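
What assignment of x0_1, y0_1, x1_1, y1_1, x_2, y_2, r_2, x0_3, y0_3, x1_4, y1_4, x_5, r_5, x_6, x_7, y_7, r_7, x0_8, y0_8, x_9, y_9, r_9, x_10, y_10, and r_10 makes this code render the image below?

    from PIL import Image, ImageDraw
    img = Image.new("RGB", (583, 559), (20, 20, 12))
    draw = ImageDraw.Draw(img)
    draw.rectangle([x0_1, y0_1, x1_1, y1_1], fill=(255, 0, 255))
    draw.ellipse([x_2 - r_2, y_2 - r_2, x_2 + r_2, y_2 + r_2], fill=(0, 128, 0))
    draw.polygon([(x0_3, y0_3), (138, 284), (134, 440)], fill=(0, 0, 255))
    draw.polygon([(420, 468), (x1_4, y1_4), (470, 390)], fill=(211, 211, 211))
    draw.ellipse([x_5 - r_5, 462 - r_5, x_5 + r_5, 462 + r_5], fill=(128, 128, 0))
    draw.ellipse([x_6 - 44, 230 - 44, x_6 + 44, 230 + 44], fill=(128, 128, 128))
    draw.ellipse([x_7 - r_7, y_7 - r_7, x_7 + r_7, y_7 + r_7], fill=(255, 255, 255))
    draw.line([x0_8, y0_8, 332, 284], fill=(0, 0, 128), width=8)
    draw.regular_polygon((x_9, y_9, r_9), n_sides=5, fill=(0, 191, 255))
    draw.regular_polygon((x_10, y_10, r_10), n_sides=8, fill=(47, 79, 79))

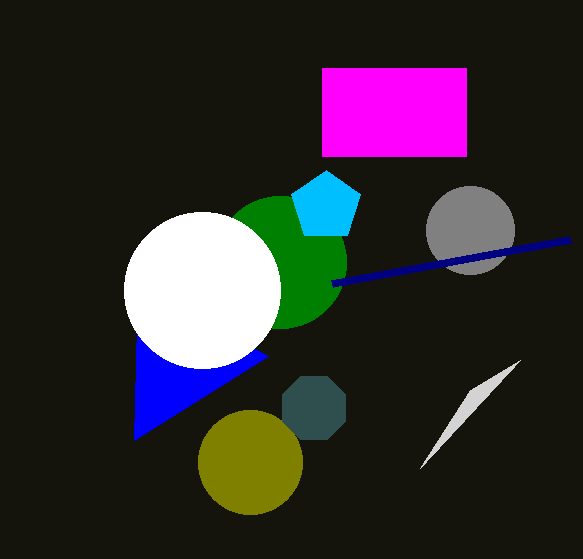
x0_1 = 322; y0_1 = 68; x1_1 = 466; y1_1 = 156; x_2 = 280; y_2 = 262; r_2 = 66; x0_3 = 268; y0_3 = 356; x1_4 = 520; y1_4 = 360; x_5 = 250; r_5 = 52; x_6 = 470; x_7 = 202; y_7 = 290; r_7 = 78; x0_8 = 570; y0_8 = 240; x_9 = 326; y_9 = 206; r_9 = 36; x_10 = 314; y_10 = 408; r_10 = 34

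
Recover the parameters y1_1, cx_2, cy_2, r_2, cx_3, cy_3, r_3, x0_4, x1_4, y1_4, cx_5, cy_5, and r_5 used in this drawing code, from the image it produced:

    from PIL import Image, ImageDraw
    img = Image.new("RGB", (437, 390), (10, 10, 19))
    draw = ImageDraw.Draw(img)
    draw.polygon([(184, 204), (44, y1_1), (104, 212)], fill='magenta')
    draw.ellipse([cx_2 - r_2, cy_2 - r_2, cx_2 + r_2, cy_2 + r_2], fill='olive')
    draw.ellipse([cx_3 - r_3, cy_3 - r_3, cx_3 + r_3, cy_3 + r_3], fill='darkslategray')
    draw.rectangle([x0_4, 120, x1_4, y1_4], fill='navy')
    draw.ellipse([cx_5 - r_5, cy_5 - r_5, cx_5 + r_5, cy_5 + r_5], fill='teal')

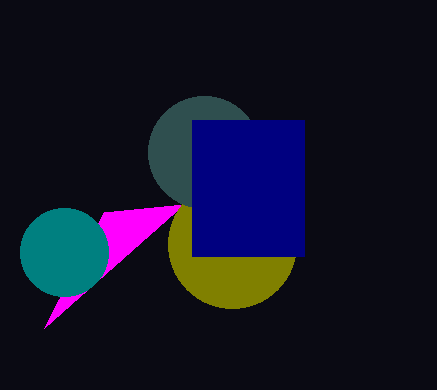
y1_1 = 328
cx_2 = 232
cy_2 = 244
r_2 = 64
cx_3 = 204
cy_3 = 152
r_3 = 56
x0_4 = 192
x1_4 = 304
y1_4 = 256
cx_5 = 64
cy_5 = 252
r_5 = 44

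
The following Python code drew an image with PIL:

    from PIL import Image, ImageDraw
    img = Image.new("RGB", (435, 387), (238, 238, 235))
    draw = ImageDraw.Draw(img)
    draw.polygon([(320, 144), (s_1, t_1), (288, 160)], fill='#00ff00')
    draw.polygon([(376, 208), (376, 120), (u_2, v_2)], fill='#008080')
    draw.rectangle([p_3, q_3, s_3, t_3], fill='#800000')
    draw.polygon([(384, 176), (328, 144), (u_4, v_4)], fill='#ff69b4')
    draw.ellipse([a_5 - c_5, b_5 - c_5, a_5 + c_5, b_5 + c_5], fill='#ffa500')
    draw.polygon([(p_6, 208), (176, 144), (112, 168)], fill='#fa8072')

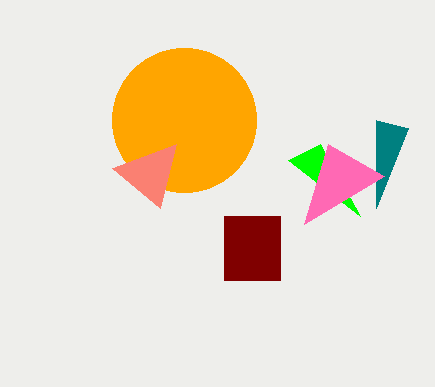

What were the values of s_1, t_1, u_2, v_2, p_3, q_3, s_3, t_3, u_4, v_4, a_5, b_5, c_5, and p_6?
s_1 = 360
t_1 = 216
u_2 = 408
v_2 = 128
p_3 = 224
q_3 = 216
s_3 = 280
t_3 = 280
u_4 = 304
v_4 = 224
a_5 = 184
b_5 = 120
c_5 = 72
p_6 = 160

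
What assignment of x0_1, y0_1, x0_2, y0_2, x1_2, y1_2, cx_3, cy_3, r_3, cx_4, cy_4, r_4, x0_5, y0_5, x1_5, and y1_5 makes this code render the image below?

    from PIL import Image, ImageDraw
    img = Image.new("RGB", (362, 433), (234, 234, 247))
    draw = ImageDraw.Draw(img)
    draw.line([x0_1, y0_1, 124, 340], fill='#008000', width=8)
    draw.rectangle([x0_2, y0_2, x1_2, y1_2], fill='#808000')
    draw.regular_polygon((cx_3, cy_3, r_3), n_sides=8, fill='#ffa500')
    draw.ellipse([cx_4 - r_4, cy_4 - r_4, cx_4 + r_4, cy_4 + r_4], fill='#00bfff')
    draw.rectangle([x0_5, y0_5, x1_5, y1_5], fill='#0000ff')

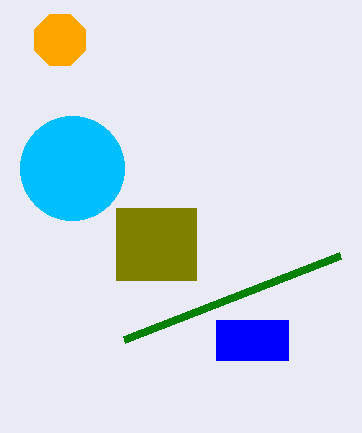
x0_1 = 340
y0_1 = 256
x0_2 = 116
y0_2 = 208
x1_2 = 196
y1_2 = 280
cx_3 = 60
cy_3 = 40
r_3 = 28
cx_4 = 72
cy_4 = 168
r_4 = 52
x0_5 = 216
y0_5 = 320
x1_5 = 288
y1_5 = 360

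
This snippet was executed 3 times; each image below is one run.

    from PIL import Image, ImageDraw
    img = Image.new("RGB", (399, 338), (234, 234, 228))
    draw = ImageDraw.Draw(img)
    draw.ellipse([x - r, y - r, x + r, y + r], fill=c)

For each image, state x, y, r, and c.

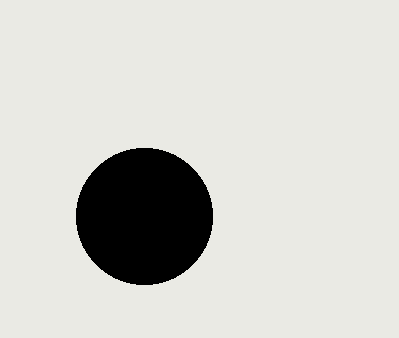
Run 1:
x = 144, y = 216, r = 68, c = 'black'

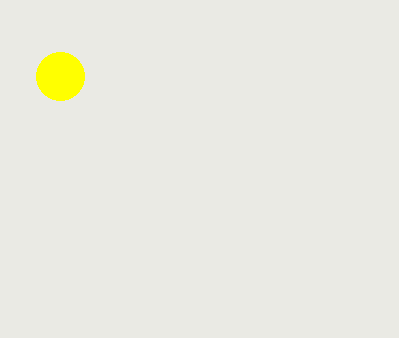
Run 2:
x = 60; y = 76; r = 24; c = 'yellow'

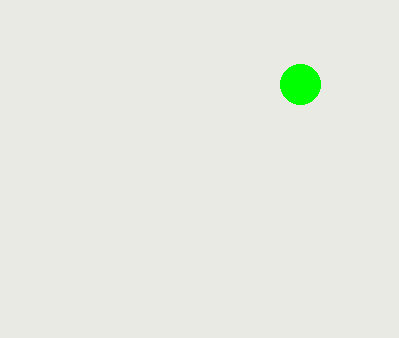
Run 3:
x = 300; y = 84; r = 20; c = 'lime'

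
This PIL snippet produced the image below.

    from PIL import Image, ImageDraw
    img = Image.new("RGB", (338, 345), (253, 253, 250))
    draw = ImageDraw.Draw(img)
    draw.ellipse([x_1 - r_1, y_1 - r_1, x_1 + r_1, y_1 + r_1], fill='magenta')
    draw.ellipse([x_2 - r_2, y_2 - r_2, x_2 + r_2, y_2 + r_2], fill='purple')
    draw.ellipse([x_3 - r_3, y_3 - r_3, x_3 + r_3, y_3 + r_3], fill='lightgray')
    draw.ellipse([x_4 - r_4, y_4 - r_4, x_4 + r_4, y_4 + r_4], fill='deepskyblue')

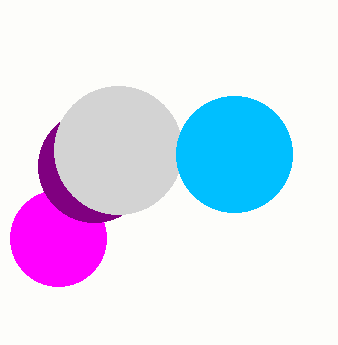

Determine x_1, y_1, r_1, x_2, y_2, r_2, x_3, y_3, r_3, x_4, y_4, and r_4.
x_1 = 58, y_1 = 238, r_1 = 48, x_2 = 94, y_2 = 166, r_2 = 56, x_3 = 118, y_3 = 150, r_3 = 64, x_4 = 234, y_4 = 154, r_4 = 58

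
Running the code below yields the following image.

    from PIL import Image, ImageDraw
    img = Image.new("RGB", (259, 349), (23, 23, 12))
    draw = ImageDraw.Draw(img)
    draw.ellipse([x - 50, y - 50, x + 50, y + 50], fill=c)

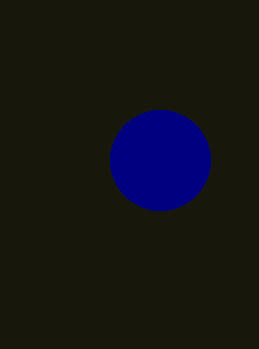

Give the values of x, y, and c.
x = 160; y = 160; c = 'navy'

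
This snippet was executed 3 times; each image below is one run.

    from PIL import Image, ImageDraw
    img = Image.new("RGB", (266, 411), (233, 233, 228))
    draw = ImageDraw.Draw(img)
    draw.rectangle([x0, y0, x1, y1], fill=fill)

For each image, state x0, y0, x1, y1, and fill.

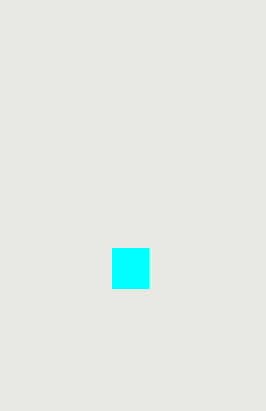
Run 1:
x0 = 112; y0 = 248; x1 = 148; y1 = 288; fill = 'cyan'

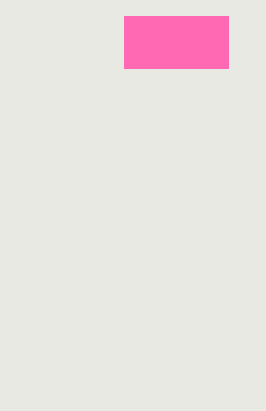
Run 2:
x0 = 124, y0 = 16, x1 = 228, y1 = 68, fill = 'hotpink'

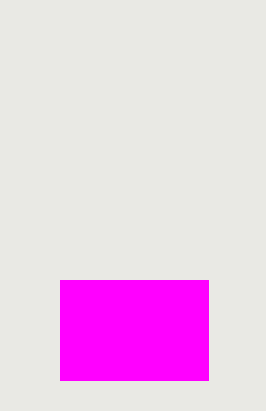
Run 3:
x0 = 60, y0 = 280, x1 = 208, y1 = 380, fill = 'magenta'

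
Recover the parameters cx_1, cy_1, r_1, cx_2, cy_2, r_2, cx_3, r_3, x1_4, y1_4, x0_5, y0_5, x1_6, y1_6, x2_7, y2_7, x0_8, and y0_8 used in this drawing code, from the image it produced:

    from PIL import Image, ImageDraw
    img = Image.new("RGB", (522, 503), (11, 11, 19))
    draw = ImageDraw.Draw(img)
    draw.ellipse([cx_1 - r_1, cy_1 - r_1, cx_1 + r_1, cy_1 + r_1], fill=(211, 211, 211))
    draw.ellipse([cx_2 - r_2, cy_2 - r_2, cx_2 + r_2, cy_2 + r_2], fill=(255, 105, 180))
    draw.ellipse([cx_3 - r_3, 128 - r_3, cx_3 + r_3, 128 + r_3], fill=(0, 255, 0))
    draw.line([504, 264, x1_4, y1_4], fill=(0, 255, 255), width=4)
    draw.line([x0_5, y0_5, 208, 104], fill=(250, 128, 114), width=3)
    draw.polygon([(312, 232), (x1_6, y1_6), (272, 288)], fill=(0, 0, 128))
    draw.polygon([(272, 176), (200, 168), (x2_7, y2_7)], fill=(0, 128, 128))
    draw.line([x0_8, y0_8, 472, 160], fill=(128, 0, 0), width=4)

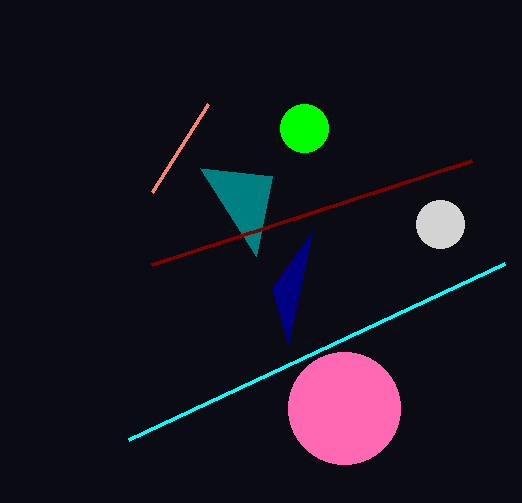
cx_1 = 440, cy_1 = 224, r_1 = 24, cx_2 = 344, cy_2 = 408, r_2 = 56, cx_3 = 304, r_3 = 24, x1_4 = 128, y1_4 = 440, x0_5 = 152, y0_5 = 192, x1_6 = 288, y1_6 = 344, x2_7 = 256, y2_7 = 256, x0_8 = 152, y0_8 = 264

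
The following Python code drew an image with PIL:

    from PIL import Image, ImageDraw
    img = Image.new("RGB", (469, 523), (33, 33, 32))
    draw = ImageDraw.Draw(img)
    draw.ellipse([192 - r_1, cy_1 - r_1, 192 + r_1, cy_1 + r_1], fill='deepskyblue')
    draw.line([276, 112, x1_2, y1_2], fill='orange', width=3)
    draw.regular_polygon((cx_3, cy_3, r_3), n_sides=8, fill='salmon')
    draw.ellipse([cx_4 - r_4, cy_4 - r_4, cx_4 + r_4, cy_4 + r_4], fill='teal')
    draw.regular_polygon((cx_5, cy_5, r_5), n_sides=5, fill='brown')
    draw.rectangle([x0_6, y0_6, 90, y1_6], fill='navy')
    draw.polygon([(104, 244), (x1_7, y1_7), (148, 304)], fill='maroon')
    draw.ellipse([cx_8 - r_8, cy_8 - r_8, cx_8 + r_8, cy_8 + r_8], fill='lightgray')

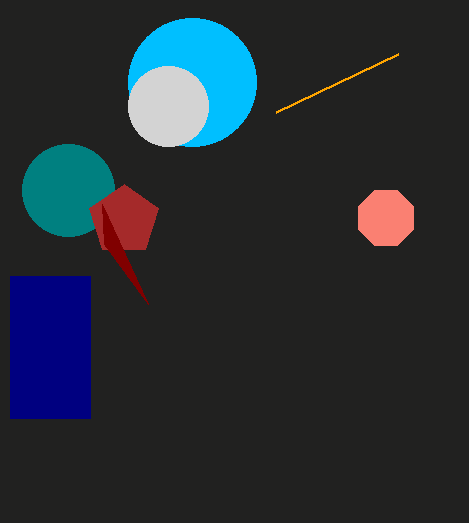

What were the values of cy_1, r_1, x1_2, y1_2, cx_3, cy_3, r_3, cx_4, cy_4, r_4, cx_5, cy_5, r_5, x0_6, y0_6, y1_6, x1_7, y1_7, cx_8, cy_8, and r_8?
cy_1 = 82, r_1 = 64, x1_2 = 398, y1_2 = 54, cx_3 = 386, cy_3 = 218, r_3 = 30, cx_4 = 68, cy_4 = 190, r_4 = 46, cx_5 = 124, cy_5 = 220, r_5 = 36, x0_6 = 10, y0_6 = 276, y1_6 = 418, x1_7 = 102, y1_7 = 204, cx_8 = 168, cy_8 = 106, r_8 = 40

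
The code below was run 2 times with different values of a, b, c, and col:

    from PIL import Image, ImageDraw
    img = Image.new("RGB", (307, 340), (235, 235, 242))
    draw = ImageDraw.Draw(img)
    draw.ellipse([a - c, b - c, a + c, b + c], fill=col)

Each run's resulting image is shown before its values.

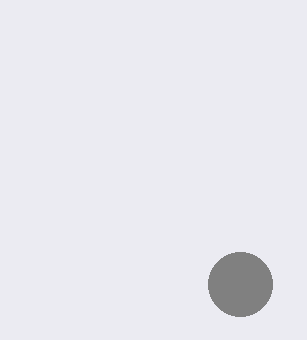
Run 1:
a = 240
b = 284
c = 32
col = 'gray'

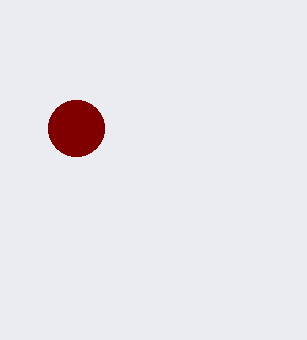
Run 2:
a = 76, b = 128, c = 28, col = 'maroon'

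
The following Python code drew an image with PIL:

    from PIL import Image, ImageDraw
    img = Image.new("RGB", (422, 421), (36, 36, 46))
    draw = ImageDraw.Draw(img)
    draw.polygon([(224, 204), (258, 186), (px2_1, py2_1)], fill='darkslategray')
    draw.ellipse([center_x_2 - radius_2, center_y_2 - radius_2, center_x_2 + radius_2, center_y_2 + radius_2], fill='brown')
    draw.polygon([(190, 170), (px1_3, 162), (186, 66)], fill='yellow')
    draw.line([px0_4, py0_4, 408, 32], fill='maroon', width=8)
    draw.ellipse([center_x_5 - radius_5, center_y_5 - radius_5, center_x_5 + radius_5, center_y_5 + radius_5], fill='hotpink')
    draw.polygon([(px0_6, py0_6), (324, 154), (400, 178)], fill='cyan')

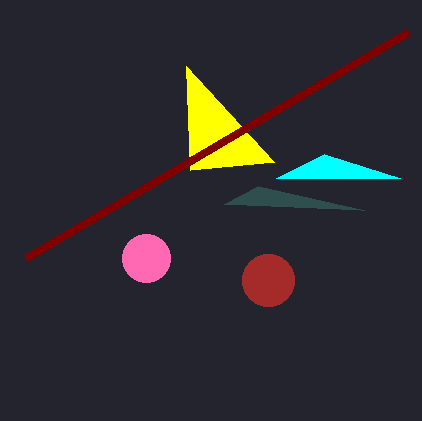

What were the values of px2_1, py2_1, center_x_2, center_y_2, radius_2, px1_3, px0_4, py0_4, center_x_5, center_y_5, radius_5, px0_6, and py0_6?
px2_1 = 364; py2_1 = 210; center_x_2 = 268; center_y_2 = 280; radius_2 = 26; px1_3 = 274; px0_4 = 26; py0_4 = 258; center_x_5 = 146; center_y_5 = 258; radius_5 = 24; px0_6 = 276; py0_6 = 178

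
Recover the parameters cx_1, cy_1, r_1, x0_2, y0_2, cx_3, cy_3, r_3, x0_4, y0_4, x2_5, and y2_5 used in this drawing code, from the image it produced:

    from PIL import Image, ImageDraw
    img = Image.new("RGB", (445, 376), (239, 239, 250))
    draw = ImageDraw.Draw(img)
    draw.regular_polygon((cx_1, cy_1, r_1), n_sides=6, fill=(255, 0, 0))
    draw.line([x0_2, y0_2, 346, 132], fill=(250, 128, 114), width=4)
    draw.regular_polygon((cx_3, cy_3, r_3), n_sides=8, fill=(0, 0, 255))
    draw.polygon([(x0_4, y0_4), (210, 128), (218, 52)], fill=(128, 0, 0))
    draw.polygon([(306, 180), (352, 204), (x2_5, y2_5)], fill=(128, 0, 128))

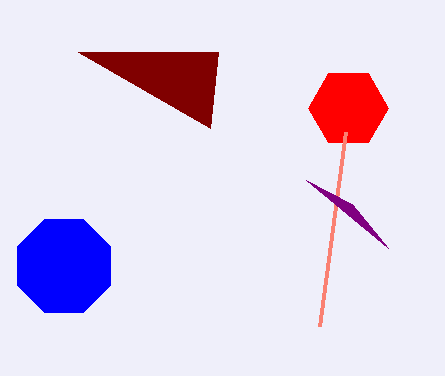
cx_1 = 348, cy_1 = 108, r_1 = 40, x0_2 = 320, y0_2 = 326, cx_3 = 64, cy_3 = 266, r_3 = 50, x0_4 = 78, y0_4 = 52, x2_5 = 388, y2_5 = 248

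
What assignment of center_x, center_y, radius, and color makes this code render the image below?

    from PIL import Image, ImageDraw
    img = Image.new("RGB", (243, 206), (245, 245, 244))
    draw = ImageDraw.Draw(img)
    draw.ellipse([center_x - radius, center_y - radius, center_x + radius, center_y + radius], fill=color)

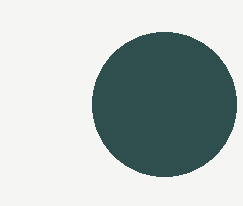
center_x = 164
center_y = 104
radius = 72
color = 'darkslategray'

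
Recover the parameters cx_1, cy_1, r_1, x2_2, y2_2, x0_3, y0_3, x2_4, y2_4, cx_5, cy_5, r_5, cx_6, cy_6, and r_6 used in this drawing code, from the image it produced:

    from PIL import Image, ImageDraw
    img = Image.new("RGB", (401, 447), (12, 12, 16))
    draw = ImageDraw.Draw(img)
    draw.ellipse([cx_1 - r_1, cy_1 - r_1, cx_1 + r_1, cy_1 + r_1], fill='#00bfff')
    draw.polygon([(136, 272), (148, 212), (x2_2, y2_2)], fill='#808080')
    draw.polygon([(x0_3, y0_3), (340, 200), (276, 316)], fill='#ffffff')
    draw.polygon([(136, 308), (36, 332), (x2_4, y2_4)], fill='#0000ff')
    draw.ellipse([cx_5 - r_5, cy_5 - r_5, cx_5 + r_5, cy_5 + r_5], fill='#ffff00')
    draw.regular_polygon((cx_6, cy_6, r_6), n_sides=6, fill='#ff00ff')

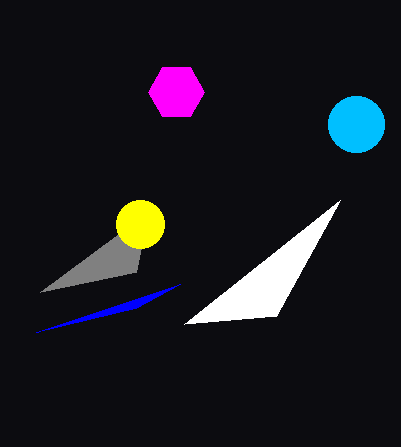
cx_1 = 356; cy_1 = 124; r_1 = 28; x2_2 = 40; y2_2 = 292; x0_3 = 184; y0_3 = 324; x2_4 = 180; y2_4 = 284; cx_5 = 140; cy_5 = 224; r_5 = 24; cx_6 = 176; cy_6 = 92; r_6 = 28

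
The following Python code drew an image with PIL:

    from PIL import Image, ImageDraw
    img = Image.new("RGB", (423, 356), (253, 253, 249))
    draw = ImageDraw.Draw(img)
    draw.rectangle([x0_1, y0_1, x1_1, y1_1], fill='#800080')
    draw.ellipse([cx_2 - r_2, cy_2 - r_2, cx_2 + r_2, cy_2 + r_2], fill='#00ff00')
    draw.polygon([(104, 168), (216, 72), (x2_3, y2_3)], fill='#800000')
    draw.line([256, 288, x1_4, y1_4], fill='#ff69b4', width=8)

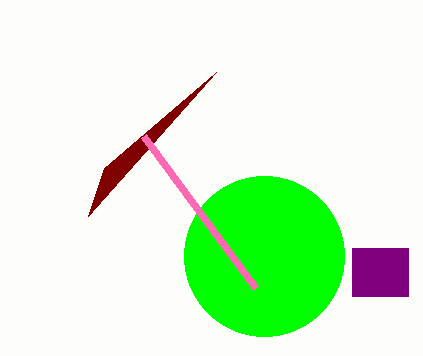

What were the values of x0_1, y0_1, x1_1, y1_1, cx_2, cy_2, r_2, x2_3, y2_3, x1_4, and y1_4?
x0_1 = 352
y0_1 = 248
x1_1 = 408
y1_1 = 296
cx_2 = 264
cy_2 = 256
r_2 = 80
x2_3 = 88
y2_3 = 216
x1_4 = 144
y1_4 = 136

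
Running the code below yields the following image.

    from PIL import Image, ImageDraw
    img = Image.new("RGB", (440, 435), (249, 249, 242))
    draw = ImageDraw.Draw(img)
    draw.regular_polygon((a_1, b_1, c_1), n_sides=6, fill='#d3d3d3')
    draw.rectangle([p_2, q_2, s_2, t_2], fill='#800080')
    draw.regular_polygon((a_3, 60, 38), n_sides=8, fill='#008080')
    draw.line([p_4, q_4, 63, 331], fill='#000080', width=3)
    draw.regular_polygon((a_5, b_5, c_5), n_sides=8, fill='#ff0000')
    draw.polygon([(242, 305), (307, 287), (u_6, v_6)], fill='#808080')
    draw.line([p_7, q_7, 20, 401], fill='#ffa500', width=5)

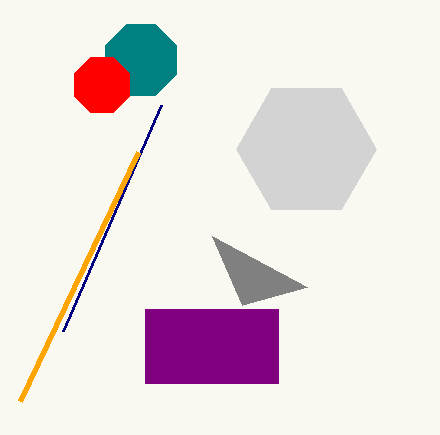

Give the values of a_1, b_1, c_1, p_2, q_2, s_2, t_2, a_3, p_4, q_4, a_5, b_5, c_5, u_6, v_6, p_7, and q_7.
a_1 = 306
b_1 = 149
c_1 = 70
p_2 = 145
q_2 = 309
s_2 = 278
t_2 = 383
a_3 = 141
p_4 = 161
q_4 = 105
a_5 = 102
b_5 = 85
c_5 = 30
u_6 = 212
v_6 = 236
p_7 = 138
q_7 = 152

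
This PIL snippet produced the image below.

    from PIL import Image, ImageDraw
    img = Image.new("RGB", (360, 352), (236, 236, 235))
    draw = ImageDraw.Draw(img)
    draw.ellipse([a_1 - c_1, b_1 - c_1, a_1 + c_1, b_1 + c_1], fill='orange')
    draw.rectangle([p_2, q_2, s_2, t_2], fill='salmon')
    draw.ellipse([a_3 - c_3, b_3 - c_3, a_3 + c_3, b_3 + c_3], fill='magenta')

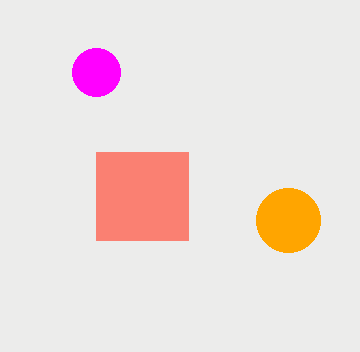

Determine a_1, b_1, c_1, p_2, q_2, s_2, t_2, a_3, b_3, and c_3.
a_1 = 288, b_1 = 220, c_1 = 32, p_2 = 96, q_2 = 152, s_2 = 188, t_2 = 240, a_3 = 96, b_3 = 72, c_3 = 24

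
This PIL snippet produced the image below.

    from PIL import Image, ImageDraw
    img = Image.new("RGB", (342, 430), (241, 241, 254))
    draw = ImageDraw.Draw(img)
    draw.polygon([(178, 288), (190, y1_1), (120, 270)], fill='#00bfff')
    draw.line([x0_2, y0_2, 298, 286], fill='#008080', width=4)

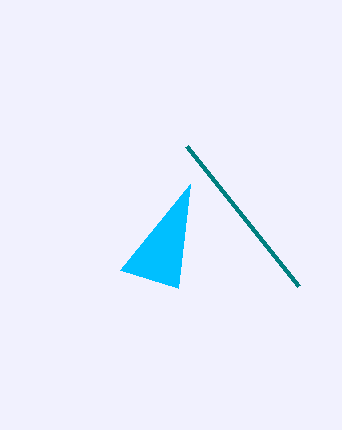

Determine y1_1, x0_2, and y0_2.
y1_1 = 184, x0_2 = 186, y0_2 = 146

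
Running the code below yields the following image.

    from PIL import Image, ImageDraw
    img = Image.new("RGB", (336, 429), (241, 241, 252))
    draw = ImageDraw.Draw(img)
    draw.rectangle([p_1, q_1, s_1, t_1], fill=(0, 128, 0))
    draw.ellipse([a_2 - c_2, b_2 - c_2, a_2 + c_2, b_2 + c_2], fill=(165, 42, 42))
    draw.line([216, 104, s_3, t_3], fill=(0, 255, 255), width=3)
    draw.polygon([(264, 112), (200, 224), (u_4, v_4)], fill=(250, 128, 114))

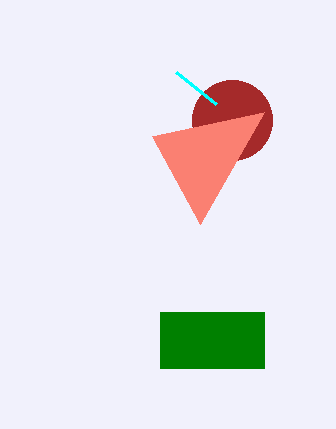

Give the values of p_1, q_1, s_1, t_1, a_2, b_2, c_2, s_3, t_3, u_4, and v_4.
p_1 = 160; q_1 = 312; s_1 = 264; t_1 = 368; a_2 = 232; b_2 = 120; c_2 = 40; s_3 = 176; t_3 = 72; u_4 = 152; v_4 = 136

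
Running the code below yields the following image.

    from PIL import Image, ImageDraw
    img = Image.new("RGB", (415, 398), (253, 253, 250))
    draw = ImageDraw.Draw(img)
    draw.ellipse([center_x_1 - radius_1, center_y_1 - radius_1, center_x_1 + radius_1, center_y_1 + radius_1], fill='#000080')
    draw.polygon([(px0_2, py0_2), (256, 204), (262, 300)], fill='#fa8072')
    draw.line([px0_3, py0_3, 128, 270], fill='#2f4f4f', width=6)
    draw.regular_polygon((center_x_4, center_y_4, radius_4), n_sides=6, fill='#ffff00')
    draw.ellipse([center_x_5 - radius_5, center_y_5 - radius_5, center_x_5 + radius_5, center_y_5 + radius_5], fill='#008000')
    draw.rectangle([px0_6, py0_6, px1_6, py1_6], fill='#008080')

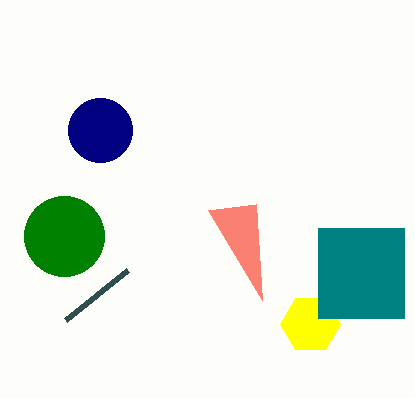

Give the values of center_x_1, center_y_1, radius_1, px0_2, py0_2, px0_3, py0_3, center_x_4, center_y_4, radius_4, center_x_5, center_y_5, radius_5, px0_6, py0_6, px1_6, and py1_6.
center_x_1 = 100; center_y_1 = 130; radius_1 = 32; px0_2 = 208; py0_2 = 210; px0_3 = 66; py0_3 = 320; center_x_4 = 310; center_y_4 = 324; radius_4 = 30; center_x_5 = 64; center_y_5 = 236; radius_5 = 40; px0_6 = 318; py0_6 = 228; px1_6 = 404; py1_6 = 318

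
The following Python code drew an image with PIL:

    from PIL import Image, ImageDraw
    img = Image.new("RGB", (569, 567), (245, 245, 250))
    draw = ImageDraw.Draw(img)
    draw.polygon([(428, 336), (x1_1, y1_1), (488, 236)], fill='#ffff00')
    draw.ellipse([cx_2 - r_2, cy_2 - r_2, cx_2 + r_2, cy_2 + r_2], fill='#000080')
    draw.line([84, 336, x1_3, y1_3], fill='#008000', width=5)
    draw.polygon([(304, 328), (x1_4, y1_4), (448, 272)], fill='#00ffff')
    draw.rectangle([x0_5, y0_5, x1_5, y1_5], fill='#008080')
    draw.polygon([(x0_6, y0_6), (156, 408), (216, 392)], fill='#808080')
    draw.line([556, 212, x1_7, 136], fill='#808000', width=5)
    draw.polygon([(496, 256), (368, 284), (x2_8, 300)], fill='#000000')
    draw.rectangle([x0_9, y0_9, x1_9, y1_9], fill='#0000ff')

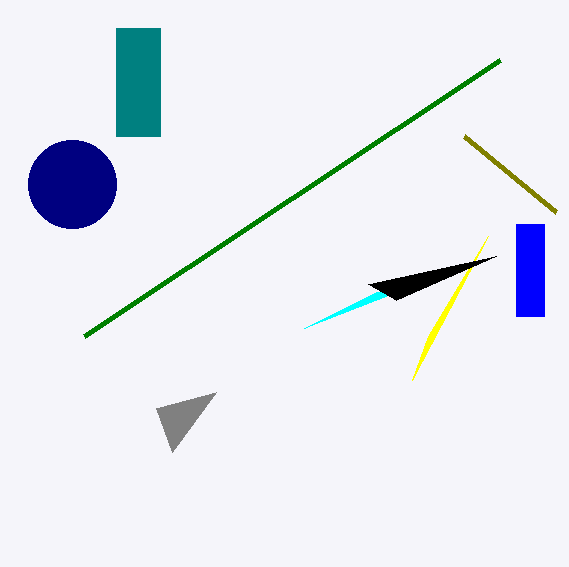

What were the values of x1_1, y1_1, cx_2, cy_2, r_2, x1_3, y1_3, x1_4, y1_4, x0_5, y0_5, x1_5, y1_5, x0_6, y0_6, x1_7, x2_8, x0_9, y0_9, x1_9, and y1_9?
x1_1 = 412, y1_1 = 380, cx_2 = 72, cy_2 = 184, r_2 = 44, x1_3 = 500, y1_3 = 60, x1_4 = 376, y1_4 = 292, x0_5 = 116, y0_5 = 28, x1_5 = 160, y1_5 = 136, x0_6 = 172, y0_6 = 452, x1_7 = 464, x2_8 = 396, x0_9 = 516, y0_9 = 224, x1_9 = 544, y1_9 = 316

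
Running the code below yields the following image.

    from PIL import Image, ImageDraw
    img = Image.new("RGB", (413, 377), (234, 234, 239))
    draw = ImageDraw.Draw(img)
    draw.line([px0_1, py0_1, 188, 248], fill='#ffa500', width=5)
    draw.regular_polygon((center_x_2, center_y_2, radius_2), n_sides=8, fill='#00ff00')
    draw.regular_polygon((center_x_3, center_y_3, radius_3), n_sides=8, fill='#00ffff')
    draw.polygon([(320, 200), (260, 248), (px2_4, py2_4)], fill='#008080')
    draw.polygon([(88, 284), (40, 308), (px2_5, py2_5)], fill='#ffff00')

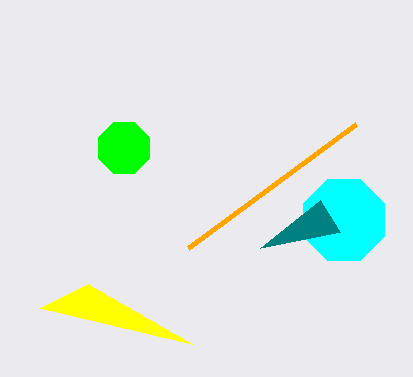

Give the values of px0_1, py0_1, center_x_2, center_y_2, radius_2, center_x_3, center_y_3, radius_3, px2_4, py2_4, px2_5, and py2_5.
px0_1 = 356, py0_1 = 124, center_x_2 = 124, center_y_2 = 148, radius_2 = 28, center_x_3 = 344, center_y_3 = 220, radius_3 = 44, px2_4 = 340, py2_4 = 232, px2_5 = 192, py2_5 = 344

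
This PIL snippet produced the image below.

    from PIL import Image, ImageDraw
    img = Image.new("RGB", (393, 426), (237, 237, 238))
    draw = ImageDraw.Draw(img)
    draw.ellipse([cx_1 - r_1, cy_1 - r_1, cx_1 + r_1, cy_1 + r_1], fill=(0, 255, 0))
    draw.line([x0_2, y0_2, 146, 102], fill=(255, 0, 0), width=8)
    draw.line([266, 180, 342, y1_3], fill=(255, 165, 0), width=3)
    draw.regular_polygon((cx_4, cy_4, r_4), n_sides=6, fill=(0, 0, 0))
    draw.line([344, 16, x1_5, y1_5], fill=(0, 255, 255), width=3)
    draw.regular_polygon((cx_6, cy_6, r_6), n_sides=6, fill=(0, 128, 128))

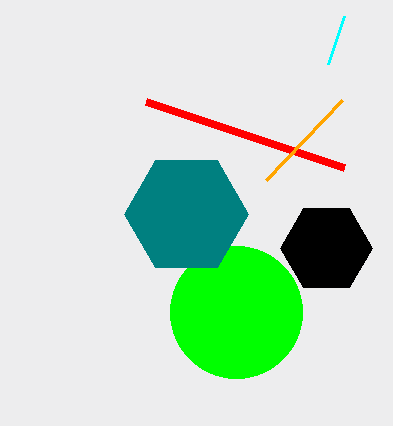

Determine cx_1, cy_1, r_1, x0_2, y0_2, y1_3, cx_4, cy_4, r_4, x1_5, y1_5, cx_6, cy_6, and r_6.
cx_1 = 236; cy_1 = 312; r_1 = 66; x0_2 = 344; y0_2 = 168; y1_3 = 100; cx_4 = 326; cy_4 = 248; r_4 = 46; x1_5 = 328; y1_5 = 64; cx_6 = 186; cy_6 = 214; r_6 = 62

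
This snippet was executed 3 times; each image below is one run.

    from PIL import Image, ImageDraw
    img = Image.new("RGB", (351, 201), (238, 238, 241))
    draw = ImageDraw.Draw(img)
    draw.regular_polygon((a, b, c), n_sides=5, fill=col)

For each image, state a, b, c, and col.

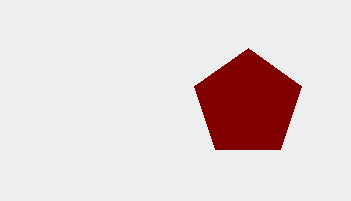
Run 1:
a = 248, b = 104, c = 56, col = 'maroon'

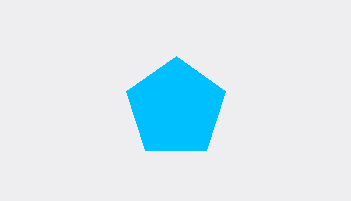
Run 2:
a = 176
b = 108
c = 52
col = 'deepskyblue'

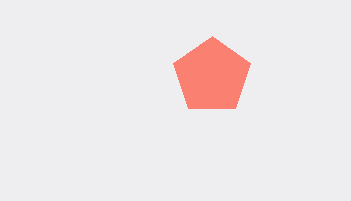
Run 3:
a = 212; b = 76; c = 40; col = 'salmon'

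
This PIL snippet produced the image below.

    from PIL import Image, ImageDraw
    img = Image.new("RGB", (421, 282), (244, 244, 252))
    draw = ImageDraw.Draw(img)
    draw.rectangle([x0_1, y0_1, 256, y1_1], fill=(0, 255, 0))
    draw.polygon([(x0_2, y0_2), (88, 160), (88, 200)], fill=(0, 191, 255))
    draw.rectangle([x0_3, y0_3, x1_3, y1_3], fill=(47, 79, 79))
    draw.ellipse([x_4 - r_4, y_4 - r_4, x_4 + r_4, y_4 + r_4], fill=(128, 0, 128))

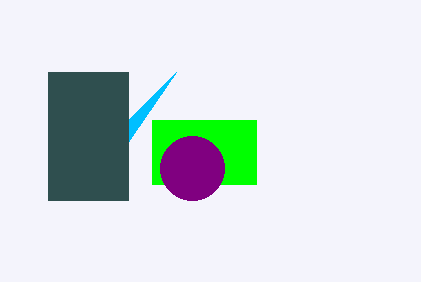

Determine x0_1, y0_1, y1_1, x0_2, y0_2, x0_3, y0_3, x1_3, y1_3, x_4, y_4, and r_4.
x0_1 = 152
y0_1 = 120
y1_1 = 184
x0_2 = 176
y0_2 = 72
x0_3 = 48
y0_3 = 72
x1_3 = 128
y1_3 = 200
x_4 = 192
y_4 = 168
r_4 = 32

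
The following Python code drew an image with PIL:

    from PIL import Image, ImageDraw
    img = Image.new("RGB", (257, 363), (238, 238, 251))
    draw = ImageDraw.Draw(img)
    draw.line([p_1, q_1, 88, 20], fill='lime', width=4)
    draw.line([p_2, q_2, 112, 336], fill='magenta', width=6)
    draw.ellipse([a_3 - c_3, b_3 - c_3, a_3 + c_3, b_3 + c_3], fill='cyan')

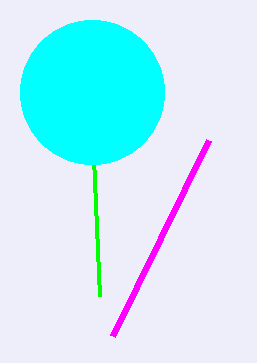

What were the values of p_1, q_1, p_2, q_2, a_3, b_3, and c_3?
p_1 = 100; q_1 = 296; p_2 = 208; q_2 = 140; a_3 = 92; b_3 = 92; c_3 = 72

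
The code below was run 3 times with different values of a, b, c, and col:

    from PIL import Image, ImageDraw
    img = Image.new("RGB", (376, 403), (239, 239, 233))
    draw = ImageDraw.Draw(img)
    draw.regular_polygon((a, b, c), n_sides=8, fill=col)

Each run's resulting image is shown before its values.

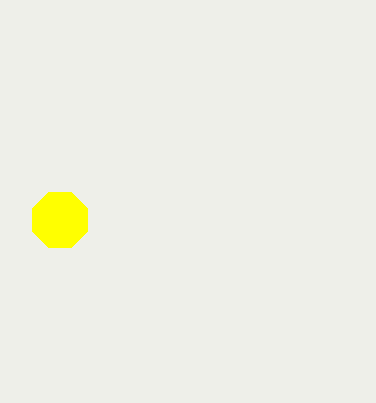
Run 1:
a = 60; b = 220; c = 30; col = 'yellow'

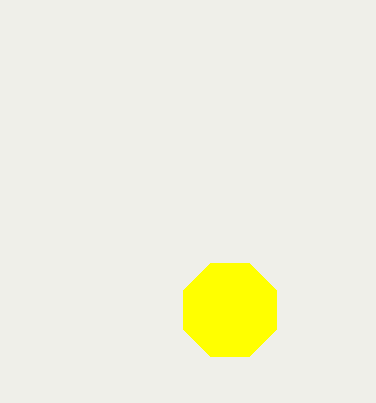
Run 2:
a = 230; b = 310; c = 50; col = 'yellow'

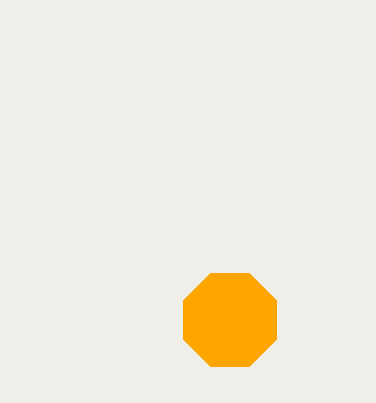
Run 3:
a = 230
b = 320
c = 50
col = 'orange'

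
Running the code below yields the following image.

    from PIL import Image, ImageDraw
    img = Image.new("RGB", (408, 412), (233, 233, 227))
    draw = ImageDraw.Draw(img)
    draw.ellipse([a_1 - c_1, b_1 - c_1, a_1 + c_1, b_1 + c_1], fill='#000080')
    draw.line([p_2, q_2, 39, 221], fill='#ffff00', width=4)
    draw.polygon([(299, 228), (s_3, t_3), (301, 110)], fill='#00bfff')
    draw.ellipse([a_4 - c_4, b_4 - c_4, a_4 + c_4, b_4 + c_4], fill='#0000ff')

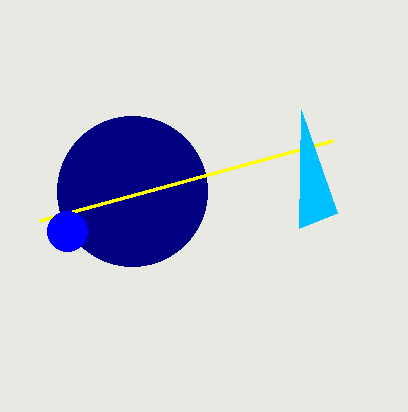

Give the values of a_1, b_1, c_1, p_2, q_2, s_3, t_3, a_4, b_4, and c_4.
a_1 = 132; b_1 = 191; c_1 = 75; p_2 = 332; q_2 = 141; s_3 = 337; t_3 = 213; a_4 = 67; b_4 = 231; c_4 = 20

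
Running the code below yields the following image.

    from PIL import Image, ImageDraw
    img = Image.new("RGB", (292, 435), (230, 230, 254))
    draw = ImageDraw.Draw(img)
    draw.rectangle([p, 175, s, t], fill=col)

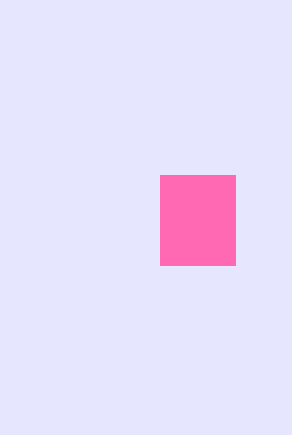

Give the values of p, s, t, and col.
p = 160, s = 235, t = 265, col = 'hotpink'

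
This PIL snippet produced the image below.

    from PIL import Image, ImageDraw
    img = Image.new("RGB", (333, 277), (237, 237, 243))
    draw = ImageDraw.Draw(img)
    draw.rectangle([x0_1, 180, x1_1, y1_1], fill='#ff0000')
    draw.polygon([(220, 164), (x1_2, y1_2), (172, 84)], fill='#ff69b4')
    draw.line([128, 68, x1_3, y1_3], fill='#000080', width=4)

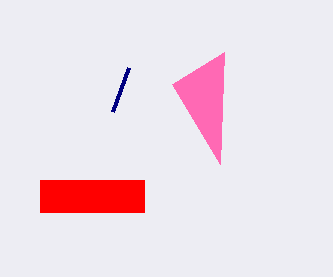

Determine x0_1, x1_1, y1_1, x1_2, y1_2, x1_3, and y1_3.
x0_1 = 40, x1_1 = 144, y1_1 = 212, x1_2 = 224, y1_2 = 52, x1_3 = 112, y1_3 = 112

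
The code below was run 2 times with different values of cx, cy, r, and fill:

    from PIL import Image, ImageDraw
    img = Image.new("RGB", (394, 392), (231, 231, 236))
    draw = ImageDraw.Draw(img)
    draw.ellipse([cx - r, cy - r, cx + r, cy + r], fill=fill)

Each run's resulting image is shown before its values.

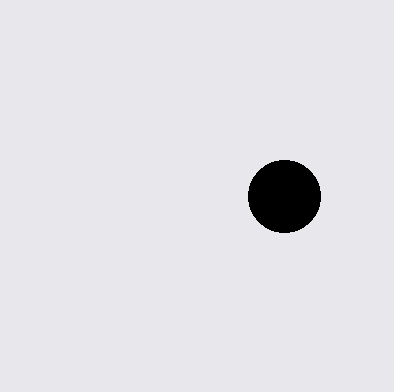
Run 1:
cx = 284, cy = 196, r = 36, fill = 'black'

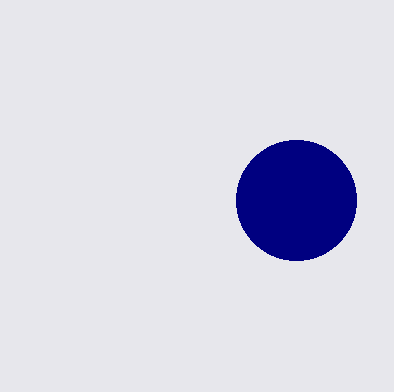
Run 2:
cx = 296, cy = 200, r = 60, fill = 'navy'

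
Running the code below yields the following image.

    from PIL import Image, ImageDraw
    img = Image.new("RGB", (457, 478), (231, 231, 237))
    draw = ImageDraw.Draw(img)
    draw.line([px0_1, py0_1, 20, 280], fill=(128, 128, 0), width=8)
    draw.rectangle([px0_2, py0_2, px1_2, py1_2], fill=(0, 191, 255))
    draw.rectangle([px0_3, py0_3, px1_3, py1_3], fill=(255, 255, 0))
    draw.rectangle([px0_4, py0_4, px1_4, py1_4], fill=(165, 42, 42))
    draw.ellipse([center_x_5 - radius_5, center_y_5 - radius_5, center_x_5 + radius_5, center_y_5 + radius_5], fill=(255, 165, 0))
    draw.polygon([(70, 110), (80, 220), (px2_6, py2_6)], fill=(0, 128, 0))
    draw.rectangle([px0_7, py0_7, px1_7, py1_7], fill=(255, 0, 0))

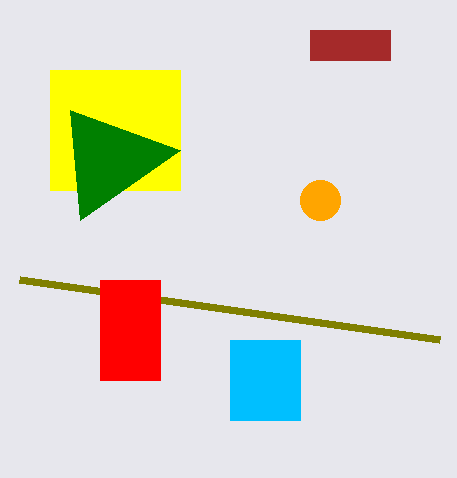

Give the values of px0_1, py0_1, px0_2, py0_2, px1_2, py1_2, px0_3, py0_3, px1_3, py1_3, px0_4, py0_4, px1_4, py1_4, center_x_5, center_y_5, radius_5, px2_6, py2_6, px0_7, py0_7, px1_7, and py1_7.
px0_1 = 440, py0_1 = 340, px0_2 = 230, py0_2 = 340, px1_2 = 300, py1_2 = 420, px0_3 = 50, py0_3 = 70, px1_3 = 180, py1_3 = 190, px0_4 = 310, py0_4 = 30, px1_4 = 390, py1_4 = 60, center_x_5 = 320, center_y_5 = 200, radius_5 = 20, px2_6 = 180, py2_6 = 150, px0_7 = 100, py0_7 = 280, px1_7 = 160, py1_7 = 380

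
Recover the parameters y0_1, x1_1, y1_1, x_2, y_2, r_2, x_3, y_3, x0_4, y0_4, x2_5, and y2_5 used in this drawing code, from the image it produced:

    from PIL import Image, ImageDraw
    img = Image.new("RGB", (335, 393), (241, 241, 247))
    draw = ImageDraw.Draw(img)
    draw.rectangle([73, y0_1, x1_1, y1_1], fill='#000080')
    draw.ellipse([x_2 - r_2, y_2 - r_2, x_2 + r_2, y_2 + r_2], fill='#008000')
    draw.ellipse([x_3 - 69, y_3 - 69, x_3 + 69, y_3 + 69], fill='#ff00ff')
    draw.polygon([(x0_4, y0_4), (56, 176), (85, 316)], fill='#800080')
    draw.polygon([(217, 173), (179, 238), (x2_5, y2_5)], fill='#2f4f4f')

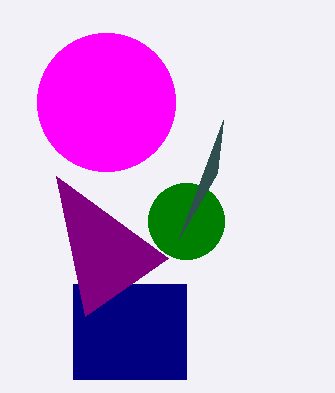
y0_1 = 284
x1_1 = 186
y1_1 = 379
x_2 = 186
y_2 = 221
r_2 = 38
x_3 = 106
y_3 = 102
x0_4 = 168
y0_4 = 258
x2_5 = 223
y2_5 = 120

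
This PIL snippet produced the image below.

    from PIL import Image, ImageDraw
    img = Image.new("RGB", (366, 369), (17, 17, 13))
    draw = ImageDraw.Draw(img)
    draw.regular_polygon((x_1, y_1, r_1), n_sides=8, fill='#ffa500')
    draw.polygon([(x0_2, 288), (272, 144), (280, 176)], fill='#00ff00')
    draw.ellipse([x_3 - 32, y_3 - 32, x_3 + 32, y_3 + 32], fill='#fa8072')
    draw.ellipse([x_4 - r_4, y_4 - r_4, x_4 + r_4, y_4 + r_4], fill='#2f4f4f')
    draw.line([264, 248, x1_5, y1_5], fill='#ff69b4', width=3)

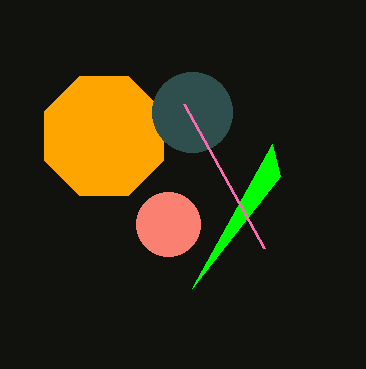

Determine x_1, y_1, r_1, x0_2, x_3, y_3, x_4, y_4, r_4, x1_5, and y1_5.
x_1 = 104; y_1 = 136; r_1 = 64; x0_2 = 192; x_3 = 168; y_3 = 224; x_4 = 192; y_4 = 112; r_4 = 40; x1_5 = 184; y1_5 = 104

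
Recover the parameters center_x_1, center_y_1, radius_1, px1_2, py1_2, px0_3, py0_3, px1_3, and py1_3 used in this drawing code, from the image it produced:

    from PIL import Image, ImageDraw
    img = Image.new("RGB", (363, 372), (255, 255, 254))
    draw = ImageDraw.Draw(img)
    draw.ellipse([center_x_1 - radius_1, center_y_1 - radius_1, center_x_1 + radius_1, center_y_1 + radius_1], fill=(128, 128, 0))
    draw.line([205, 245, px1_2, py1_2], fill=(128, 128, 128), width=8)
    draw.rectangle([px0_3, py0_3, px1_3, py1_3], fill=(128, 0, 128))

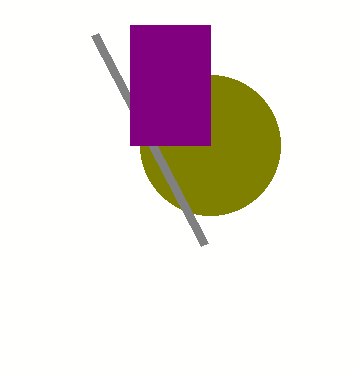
center_x_1 = 210; center_y_1 = 145; radius_1 = 70; px1_2 = 95; py1_2 = 35; px0_3 = 130; py0_3 = 25; px1_3 = 210; py1_3 = 145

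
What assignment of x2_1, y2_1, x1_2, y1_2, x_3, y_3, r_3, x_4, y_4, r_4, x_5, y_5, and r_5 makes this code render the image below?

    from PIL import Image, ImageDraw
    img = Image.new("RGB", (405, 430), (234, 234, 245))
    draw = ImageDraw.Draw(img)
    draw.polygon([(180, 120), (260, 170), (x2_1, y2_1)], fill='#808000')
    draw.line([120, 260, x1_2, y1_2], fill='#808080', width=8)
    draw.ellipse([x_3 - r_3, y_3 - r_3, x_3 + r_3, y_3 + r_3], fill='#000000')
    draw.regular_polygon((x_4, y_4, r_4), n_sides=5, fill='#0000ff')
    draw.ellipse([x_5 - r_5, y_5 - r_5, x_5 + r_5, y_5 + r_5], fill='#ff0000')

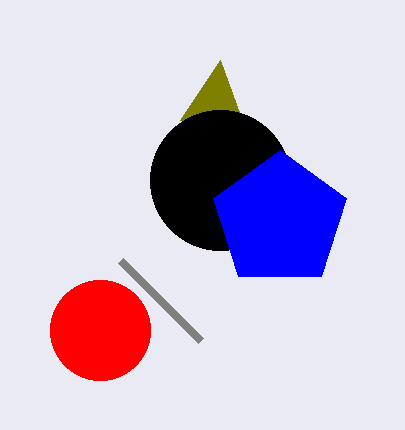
x2_1 = 220; y2_1 = 60; x1_2 = 200; y1_2 = 340; x_3 = 220; y_3 = 180; r_3 = 70; x_4 = 280; y_4 = 220; r_4 = 70; x_5 = 100; y_5 = 330; r_5 = 50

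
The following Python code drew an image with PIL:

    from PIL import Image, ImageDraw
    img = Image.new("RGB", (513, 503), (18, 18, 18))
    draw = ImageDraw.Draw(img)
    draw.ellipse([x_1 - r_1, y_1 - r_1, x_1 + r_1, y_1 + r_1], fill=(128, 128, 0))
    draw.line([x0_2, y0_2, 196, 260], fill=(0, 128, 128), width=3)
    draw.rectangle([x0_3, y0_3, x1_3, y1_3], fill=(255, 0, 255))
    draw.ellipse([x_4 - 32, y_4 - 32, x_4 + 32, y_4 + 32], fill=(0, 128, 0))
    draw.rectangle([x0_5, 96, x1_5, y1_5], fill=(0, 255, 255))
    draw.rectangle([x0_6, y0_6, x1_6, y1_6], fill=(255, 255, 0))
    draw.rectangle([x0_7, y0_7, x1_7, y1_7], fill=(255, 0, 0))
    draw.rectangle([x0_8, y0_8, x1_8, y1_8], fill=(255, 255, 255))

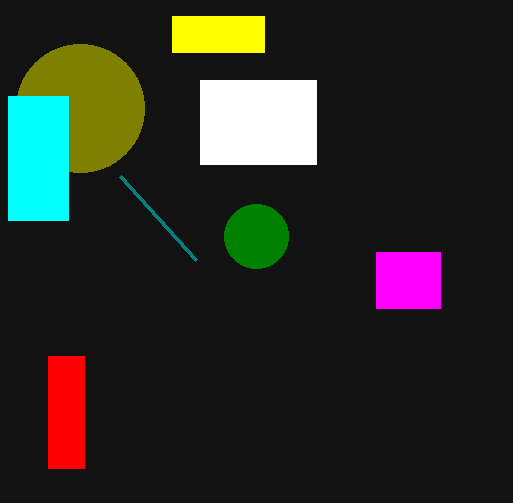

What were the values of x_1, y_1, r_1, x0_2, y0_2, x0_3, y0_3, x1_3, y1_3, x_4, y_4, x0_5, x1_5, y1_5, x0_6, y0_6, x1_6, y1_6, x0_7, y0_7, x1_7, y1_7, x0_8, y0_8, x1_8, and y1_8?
x_1 = 80, y_1 = 108, r_1 = 64, x0_2 = 120, y0_2 = 176, x0_3 = 376, y0_3 = 252, x1_3 = 440, y1_3 = 308, x_4 = 256, y_4 = 236, x0_5 = 8, x1_5 = 68, y1_5 = 220, x0_6 = 172, y0_6 = 16, x1_6 = 264, y1_6 = 52, x0_7 = 48, y0_7 = 356, x1_7 = 84, y1_7 = 468, x0_8 = 200, y0_8 = 80, x1_8 = 316, y1_8 = 164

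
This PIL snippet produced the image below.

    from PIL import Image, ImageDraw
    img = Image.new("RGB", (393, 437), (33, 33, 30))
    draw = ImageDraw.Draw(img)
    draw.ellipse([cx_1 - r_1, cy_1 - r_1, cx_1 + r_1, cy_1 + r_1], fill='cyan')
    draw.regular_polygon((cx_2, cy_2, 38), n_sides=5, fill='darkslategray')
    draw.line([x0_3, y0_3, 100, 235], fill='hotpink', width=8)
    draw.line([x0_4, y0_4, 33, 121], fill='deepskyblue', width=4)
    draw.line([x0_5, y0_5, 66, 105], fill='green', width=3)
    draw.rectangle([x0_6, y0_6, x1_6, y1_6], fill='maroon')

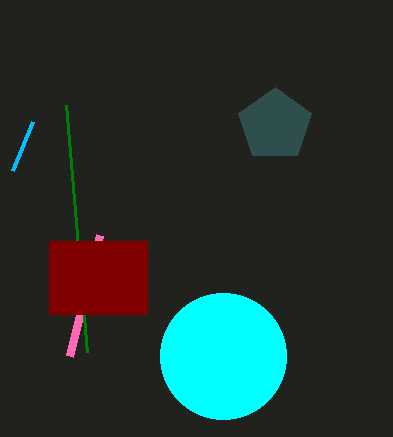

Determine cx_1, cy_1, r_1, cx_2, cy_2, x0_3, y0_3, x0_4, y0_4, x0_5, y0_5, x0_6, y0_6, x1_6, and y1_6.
cx_1 = 223
cy_1 = 356
r_1 = 63
cx_2 = 275
cy_2 = 125
x0_3 = 70
y0_3 = 356
x0_4 = 13
y0_4 = 170
x0_5 = 87
y0_5 = 352
x0_6 = 49
y0_6 = 241
x1_6 = 147
y1_6 = 314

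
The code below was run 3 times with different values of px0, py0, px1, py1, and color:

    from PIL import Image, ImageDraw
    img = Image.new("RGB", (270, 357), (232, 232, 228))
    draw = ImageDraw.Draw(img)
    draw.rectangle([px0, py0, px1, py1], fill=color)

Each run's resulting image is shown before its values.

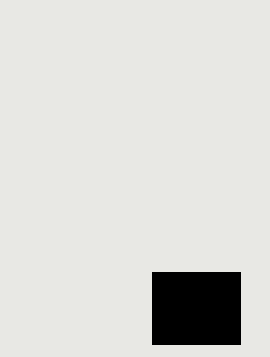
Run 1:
px0 = 152, py0 = 272, px1 = 240, py1 = 344, color = 'black'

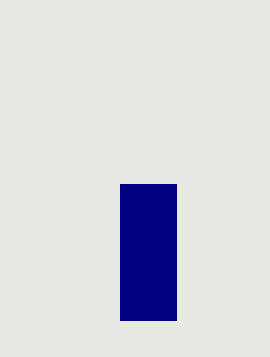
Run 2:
px0 = 120
py0 = 184
px1 = 176
py1 = 320
color = 'navy'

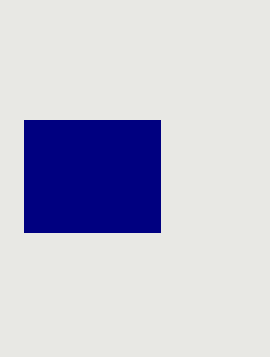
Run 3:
px0 = 24, py0 = 120, px1 = 160, py1 = 232, color = 'navy'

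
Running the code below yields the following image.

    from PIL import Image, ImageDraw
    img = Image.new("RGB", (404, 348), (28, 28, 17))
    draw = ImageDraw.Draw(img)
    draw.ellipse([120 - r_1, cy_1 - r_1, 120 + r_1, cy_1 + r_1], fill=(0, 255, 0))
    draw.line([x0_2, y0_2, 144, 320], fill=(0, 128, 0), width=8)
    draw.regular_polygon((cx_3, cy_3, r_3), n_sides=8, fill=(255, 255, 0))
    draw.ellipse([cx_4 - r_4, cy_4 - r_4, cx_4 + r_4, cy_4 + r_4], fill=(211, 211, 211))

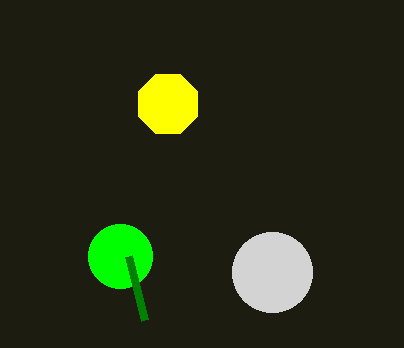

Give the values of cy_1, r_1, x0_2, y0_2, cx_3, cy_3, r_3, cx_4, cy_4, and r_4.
cy_1 = 256
r_1 = 32
x0_2 = 128
y0_2 = 256
cx_3 = 168
cy_3 = 104
r_3 = 32
cx_4 = 272
cy_4 = 272
r_4 = 40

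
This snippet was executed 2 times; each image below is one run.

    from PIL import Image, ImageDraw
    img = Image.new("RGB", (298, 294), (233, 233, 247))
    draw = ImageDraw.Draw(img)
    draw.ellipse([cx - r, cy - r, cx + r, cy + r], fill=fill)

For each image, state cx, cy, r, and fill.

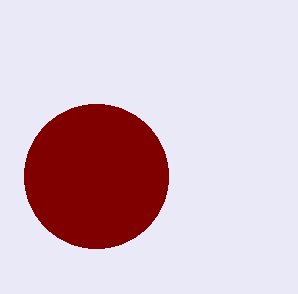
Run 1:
cx = 96; cy = 176; r = 72; fill = 'maroon'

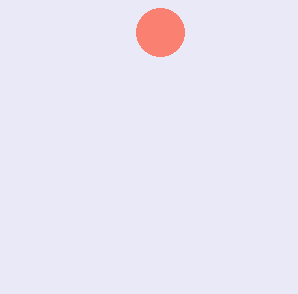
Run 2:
cx = 160, cy = 32, r = 24, fill = 'salmon'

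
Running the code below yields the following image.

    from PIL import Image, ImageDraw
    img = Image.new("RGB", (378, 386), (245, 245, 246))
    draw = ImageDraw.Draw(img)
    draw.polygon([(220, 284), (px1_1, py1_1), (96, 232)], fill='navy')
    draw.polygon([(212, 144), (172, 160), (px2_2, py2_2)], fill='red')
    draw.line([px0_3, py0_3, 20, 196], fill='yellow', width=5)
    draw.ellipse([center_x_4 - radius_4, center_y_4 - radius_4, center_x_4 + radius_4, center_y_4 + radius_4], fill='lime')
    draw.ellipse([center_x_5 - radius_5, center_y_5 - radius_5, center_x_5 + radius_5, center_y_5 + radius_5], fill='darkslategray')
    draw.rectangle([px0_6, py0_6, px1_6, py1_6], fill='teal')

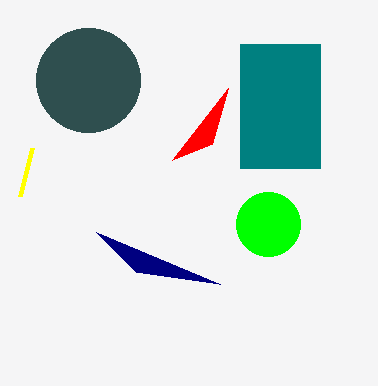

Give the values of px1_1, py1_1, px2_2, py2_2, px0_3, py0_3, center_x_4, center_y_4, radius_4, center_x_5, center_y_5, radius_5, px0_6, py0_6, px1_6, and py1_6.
px1_1 = 136
py1_1 = 272
px2_2 = 228
py2_2 = 88
px0_3 = 32
py0_3 = 148
center_x_4 = 268
center_y_4 = 224
radius_4 = 32
center_x_5 = 88
center_y_5 = 80
radius_5 = 52
px0_6 = 240
py0_6 = 44
px1_6 = 320
py1_6 = 168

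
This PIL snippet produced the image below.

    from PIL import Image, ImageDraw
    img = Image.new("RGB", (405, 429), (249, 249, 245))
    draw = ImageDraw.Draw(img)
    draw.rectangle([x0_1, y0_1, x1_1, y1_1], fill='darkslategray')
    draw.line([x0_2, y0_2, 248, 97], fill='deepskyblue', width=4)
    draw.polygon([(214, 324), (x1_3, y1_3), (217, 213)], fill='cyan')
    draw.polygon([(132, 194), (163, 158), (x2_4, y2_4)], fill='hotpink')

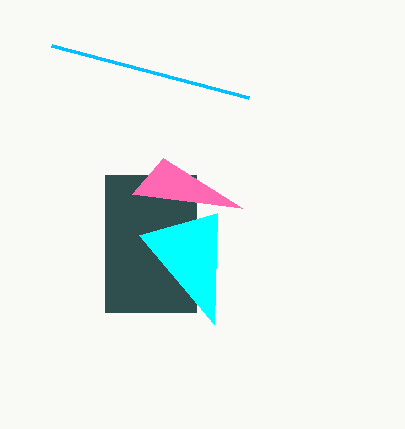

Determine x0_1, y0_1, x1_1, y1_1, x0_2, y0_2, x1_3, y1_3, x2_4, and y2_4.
x0_1 = 105
y0_1 = 175
x1_1 = 196
y1_1 = 312
x0_2 = 51
y0_2 = 45
x1_3 = 139
y1_3 = 235
x2_4 = 242
y2_4 = 208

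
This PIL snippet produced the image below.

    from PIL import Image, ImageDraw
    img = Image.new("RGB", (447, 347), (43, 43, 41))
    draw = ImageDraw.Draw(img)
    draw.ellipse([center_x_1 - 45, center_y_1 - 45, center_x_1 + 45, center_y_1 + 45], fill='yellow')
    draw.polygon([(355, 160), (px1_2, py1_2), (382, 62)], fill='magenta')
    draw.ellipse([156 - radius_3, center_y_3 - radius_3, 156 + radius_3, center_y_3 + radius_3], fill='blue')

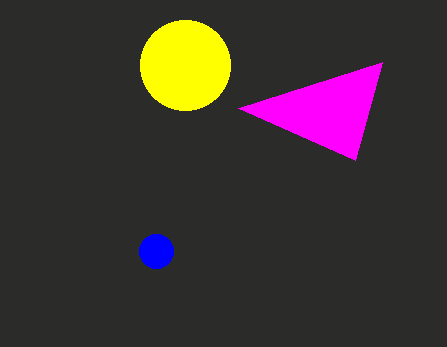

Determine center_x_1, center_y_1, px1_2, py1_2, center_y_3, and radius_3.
center_x_1 = 185; center_y_1 = 65; px1_2 = 238; py1_2 = 108; center_y_3 = 251; radius_3 = 17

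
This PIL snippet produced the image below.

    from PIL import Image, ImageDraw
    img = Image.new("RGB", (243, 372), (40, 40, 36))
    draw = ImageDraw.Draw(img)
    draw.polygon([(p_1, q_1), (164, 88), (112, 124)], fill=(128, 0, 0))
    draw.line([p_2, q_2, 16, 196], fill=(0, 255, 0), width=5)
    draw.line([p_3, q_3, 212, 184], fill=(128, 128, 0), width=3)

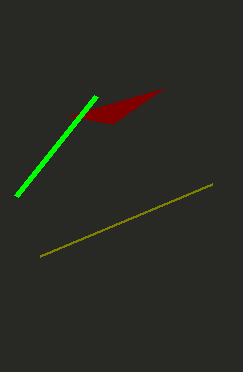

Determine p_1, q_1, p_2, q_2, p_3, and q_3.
p_1 = 68
q_1 = 116
p_2 = 96
q_2 = 96
p_3 = 40
q_3 = 256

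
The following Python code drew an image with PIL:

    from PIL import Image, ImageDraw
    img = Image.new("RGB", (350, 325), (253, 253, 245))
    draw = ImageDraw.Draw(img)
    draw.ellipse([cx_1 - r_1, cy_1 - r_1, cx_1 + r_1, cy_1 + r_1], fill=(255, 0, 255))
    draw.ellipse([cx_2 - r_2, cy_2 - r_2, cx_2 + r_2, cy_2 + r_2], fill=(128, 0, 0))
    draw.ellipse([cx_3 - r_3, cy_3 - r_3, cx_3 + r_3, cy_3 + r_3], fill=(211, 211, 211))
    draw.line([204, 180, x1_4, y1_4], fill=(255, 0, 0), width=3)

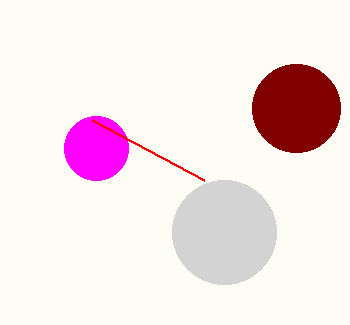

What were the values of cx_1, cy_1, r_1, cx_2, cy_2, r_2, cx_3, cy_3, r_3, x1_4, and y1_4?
cx_1 = 96, cy_1 = 148, r_1 = 32, cx_2 = 296, cy_2 = 108, r_2 = 44, cx_3 = 224, cy_3 = 232, r_3 = 52, x1_4 = 92, y1_4 = 120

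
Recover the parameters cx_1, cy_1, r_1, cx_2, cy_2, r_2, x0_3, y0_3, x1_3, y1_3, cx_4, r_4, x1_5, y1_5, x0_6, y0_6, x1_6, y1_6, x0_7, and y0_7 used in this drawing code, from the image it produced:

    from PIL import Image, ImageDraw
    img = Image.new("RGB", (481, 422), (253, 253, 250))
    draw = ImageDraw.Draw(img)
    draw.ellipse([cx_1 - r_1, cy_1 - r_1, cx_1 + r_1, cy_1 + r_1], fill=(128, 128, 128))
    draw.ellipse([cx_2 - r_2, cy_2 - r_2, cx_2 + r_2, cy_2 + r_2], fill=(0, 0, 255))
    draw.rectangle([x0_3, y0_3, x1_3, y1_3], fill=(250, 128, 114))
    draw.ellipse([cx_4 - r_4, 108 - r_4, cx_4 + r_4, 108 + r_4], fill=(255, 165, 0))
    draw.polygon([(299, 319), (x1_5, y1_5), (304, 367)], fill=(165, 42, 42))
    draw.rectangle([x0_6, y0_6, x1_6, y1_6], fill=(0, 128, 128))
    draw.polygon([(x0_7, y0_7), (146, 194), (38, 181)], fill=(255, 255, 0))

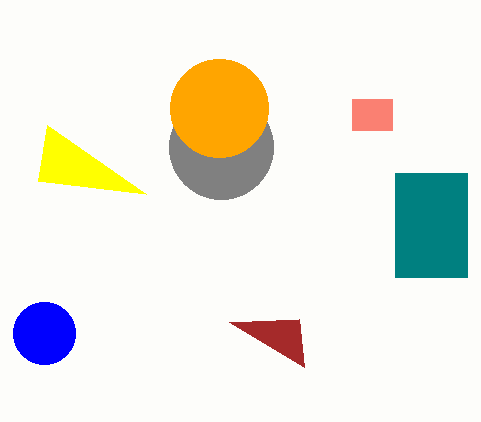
cx_1 = 221, cy_1 = 147, r_1 = 52, cx_2 = 44, cy_2 = 333, r_2 = 31, x0_3 = 352, y0_3 = 99, x1_3 = 392, y1_3 = 130, cx_4 = 219, r_4 = 49, x1_5 = 229, y1_5 = 322, x0_6 = 395, y0_6 = 173, x1_6 = 467, y1_6 = 277, x0_7 = 47, y0_7 = 125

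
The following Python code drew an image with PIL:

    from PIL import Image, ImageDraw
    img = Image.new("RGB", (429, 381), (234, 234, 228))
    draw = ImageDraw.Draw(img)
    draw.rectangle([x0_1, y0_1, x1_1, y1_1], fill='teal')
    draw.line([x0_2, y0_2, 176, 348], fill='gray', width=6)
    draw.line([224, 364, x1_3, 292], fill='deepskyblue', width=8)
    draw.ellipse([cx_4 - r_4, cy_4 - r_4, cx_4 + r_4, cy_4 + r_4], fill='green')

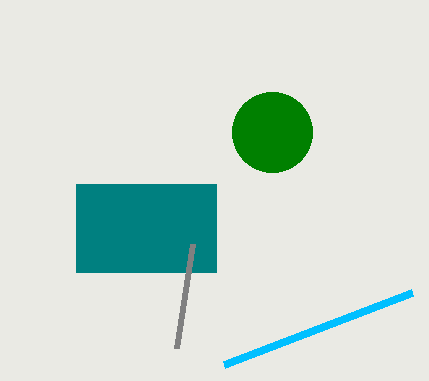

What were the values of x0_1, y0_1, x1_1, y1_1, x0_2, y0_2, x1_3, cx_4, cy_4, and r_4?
x0_1 = 76, y0_1 = 184, x1_1 = 216, y1_1 = 272, x0_2 = 192, y0_2 = 244, x1_3 = 412, cx_4 = 272, cy_4 = 132, r_4 = 40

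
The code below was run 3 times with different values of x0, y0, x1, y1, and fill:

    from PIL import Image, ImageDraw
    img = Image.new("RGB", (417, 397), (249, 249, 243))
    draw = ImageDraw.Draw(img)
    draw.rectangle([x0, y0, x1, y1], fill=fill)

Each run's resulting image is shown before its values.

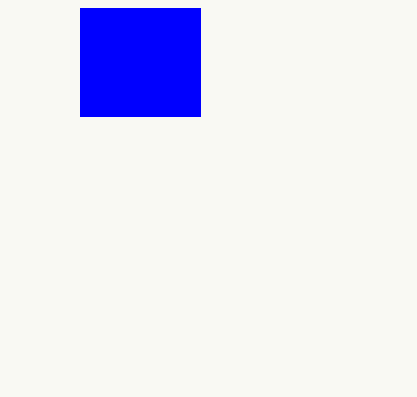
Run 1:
x0 = 80
y0 = 8
x1 = 200
y1 = 116
fill = 'blue'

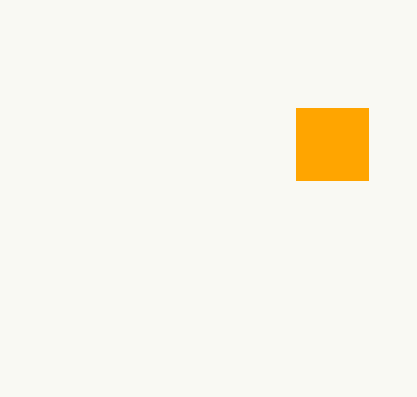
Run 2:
x0 = 296
y0 = 108
x1 = 368
y1 = 180
fill = 'orange'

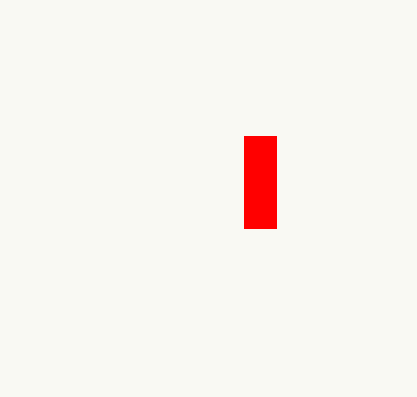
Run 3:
x0 = 244; y0 = 136; x1 = 276; y1 = 228; fill = 'red'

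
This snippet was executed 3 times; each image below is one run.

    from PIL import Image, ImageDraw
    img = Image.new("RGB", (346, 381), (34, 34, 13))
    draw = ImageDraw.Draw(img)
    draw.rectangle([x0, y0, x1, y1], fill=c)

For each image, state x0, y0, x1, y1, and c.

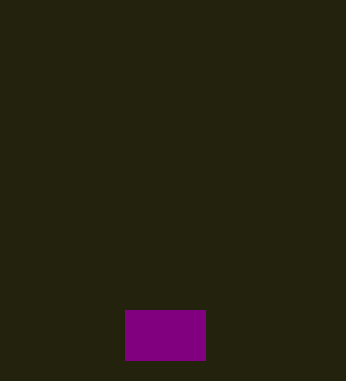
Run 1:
x0 = 125, y0 = 310, x1 = 205, y1 = 360, c = 'purple'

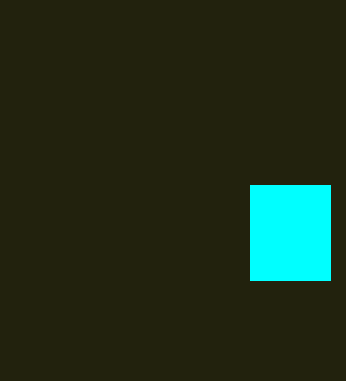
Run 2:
x0 = 250, y0 = 185, x1 = 330, y1 = 280, c = 'cyan'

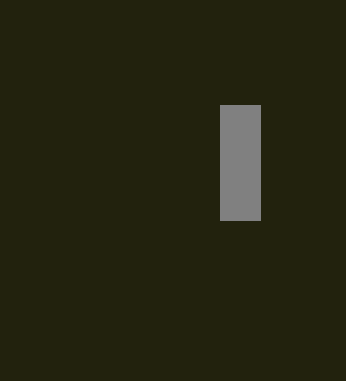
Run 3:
x0 = 220; y0 = 105; x1 = 260; y1 = 220; c = 'gray'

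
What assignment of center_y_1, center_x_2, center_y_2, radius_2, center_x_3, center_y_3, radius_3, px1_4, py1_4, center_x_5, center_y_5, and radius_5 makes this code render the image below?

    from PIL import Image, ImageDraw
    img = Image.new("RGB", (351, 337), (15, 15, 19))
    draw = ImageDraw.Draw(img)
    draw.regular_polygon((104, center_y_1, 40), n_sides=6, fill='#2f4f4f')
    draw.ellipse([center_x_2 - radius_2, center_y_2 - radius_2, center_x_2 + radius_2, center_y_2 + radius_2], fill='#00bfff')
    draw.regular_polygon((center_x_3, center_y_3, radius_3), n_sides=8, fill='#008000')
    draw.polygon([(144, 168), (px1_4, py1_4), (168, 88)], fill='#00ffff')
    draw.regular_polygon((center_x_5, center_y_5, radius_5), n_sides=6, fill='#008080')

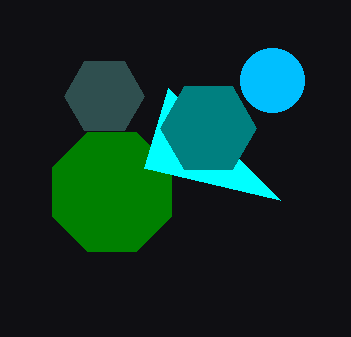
center_y_1 = 96, center_x_2 = 272, center_y_2 = 80, radius_2 = 32, center_x_3 = 112, center_y_3 = 192, radius_3 = 64, px1_4 = 280, py1_4 = 200, center_x_5 = 208, center_y_5 = 128, radius_5 = 48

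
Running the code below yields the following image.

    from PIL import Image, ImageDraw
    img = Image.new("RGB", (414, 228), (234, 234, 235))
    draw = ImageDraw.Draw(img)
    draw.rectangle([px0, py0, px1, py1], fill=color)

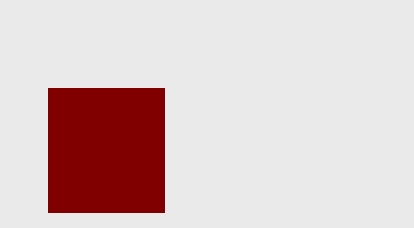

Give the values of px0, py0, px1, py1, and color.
px0 = 48, py0 = 88, px1 = 164, py1 = 212, color = 'maroon'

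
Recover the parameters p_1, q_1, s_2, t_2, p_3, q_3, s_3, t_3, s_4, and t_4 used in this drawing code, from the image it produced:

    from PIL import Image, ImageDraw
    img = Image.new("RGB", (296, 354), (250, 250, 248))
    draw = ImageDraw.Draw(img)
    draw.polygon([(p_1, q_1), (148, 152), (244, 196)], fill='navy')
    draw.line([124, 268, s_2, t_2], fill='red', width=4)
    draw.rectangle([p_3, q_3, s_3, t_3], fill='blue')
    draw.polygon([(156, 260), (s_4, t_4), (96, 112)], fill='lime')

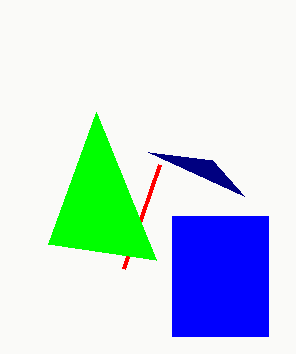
p_1 = 212; q_1 = 160; s_2 = 160; t_2 = 164; p_3 = 172; q_3 = 216; s_3 = 268; t_3 = 336; s_4 = 48; t_4 = 244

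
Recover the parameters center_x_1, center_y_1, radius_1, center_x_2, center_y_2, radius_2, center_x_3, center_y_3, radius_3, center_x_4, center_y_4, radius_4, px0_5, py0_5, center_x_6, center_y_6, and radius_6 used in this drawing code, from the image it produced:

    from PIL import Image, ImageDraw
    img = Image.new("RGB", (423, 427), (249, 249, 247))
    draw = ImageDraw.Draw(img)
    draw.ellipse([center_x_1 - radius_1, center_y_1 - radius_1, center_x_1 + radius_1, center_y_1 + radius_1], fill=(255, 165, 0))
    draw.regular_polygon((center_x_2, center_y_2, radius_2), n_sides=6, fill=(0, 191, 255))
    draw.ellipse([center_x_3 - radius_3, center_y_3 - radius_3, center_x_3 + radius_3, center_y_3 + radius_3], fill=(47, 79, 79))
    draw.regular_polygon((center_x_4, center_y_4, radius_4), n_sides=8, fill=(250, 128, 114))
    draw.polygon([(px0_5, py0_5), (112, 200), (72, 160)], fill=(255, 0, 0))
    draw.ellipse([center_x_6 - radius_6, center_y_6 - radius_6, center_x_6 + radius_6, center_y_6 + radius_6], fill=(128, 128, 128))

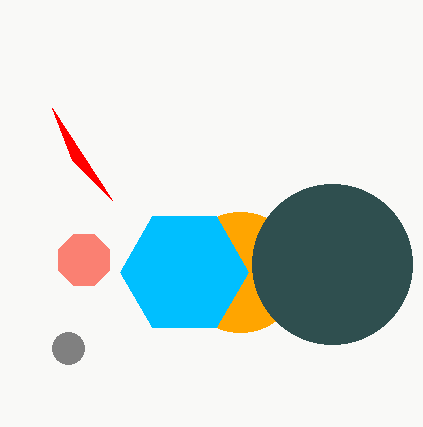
center_x_1 = 240; center_y_1 = 272; radius_1 = 60; center_x_2 = 184; center_y_2 = 272; radius_2 = 64; center_x_3 = 332; center_y_3 = 264; radius_3 = 80; center_x_4 = 84; center_y_4 = 260; radius_4 = 28; px0_5 = 52; py0_5 = 108; center_x_6 = 68; center_y_6 = 348; radius_6 = 16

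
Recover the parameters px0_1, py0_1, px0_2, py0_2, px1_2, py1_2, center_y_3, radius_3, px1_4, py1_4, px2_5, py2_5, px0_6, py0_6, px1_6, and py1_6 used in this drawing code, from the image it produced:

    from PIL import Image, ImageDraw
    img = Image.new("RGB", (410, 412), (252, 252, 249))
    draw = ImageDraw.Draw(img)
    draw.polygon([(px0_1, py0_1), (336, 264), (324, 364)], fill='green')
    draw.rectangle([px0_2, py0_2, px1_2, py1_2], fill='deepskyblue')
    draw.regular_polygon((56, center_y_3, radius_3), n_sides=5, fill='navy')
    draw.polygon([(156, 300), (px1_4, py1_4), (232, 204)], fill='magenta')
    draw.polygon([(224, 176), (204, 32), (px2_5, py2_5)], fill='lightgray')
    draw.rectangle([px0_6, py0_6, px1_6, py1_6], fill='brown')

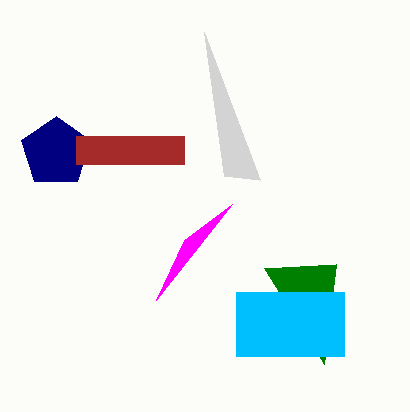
px0_1 = 264
py0_1 = 268
px0_2 = 236
py0_2 = 292
px1_2 = 344
py1_2 = 356
center_y_3 = 152
radius_3 = 36
px1_4 = 184
py1_4 = 240
px2_5 = 260
py2_5 = 180
px0_6 = 76
py0_6 = 136
px1_6 = 184
py1_6 = 164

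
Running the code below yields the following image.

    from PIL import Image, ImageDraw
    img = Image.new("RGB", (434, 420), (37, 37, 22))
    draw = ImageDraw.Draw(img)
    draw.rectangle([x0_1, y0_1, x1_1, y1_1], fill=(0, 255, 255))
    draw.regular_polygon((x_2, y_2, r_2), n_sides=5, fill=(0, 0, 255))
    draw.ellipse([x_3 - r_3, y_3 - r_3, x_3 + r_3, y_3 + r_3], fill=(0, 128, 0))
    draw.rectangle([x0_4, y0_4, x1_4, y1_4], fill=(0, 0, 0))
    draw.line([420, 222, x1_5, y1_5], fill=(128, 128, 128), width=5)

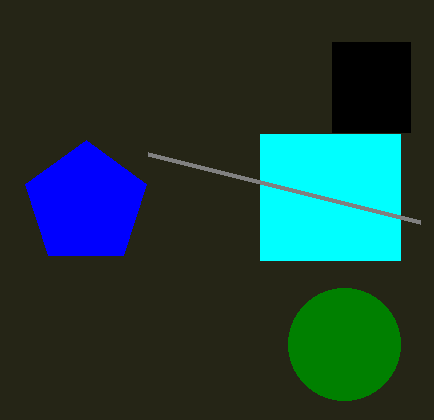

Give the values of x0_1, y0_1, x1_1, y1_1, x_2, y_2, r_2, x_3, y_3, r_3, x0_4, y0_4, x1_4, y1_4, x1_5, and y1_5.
x0_1 = 260; y0_1 = 134; x1_1 = 400; y1_1 = 260; x_2 = 86; y_2 = 204; r_2 = 64; x_3 = 344; y_3 = 344; r_3 = 56; x0_4 = 332; y0_4 = 42; x1_4 = 410; y1_4 = 132; x1_5 = 148; y1_5 = 154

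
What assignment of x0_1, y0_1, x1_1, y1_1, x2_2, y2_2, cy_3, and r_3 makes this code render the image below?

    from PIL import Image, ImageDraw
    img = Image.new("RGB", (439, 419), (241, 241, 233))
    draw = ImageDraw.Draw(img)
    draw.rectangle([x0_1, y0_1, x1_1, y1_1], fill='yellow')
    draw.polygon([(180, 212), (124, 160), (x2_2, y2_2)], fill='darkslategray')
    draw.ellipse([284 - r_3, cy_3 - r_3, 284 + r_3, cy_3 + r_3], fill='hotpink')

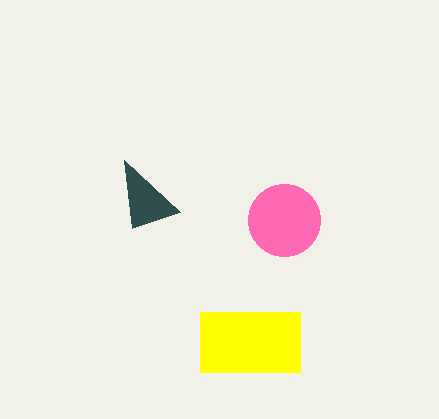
x0_1 = 200
y0_1 = 312
x1_1 = 300
y1_1 = 372
x2_2 = 132
y2_2 = 228
cy_3 = 220
r_3 = 36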